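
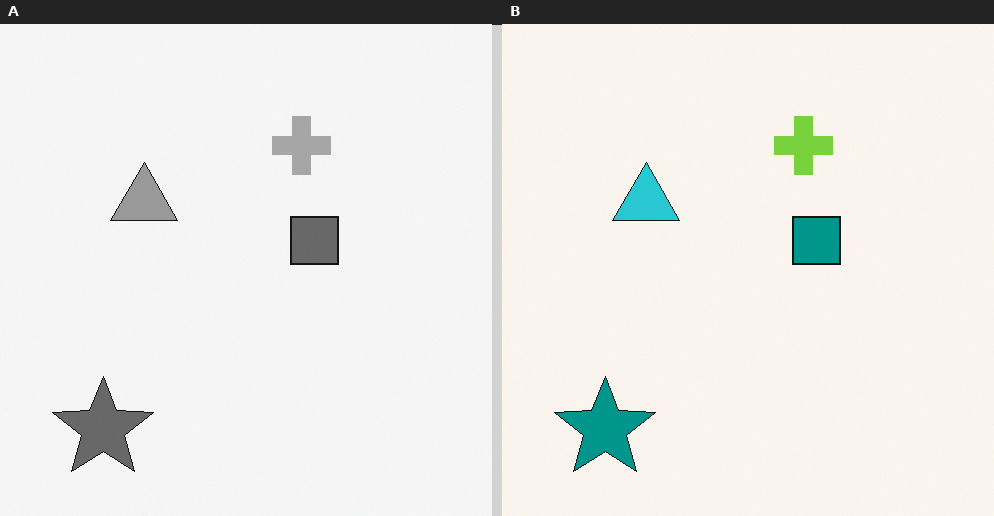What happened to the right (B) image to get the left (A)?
It was converted to grayscale.

All color is removed — every shape is now a shade of grey.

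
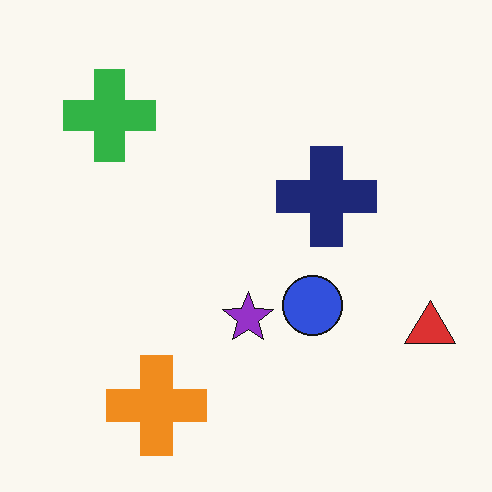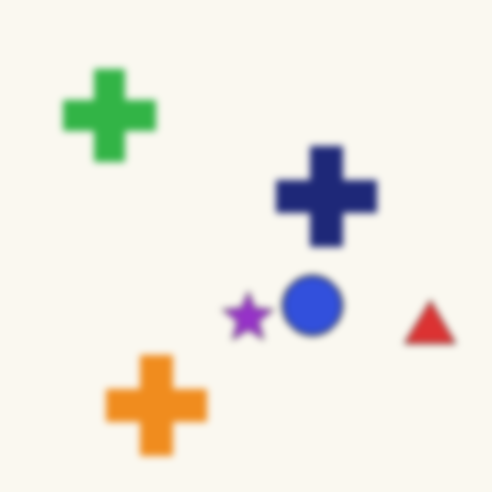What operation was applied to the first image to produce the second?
The transformation is: moderately blurred.

Shape edges and outlines are uniformly softened across the whole image.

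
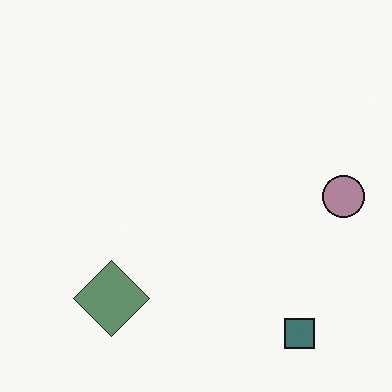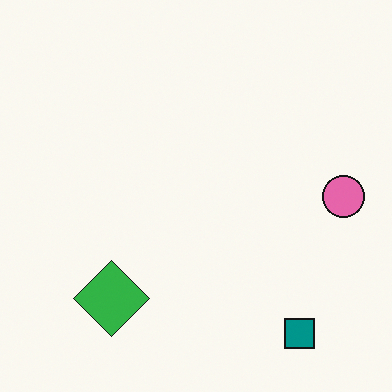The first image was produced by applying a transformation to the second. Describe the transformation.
It was heavily desaturated.

All colors are more muted and greyish — a global saturation change.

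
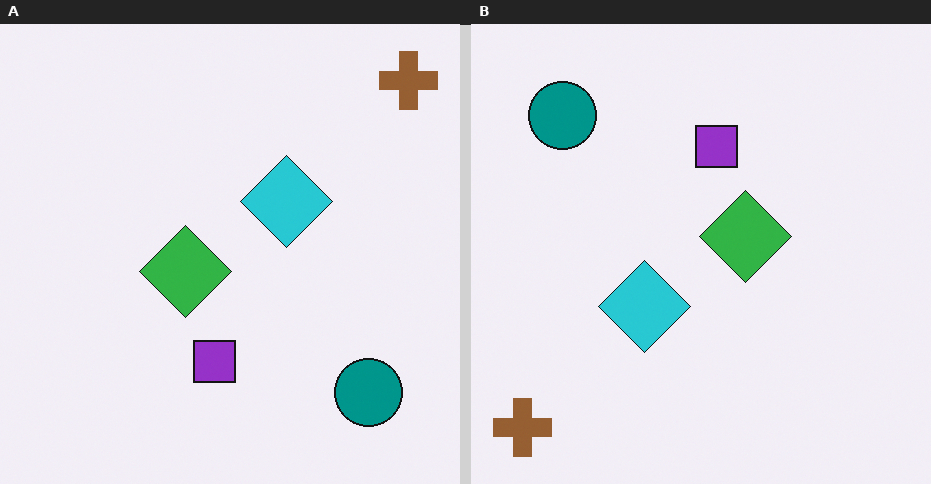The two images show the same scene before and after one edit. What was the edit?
This is the original image rotated 180°.

The brown cross sits in the top-right of the left (A) image and the bottom-left of the right (B) — consistent with a whole-image 180° rotation.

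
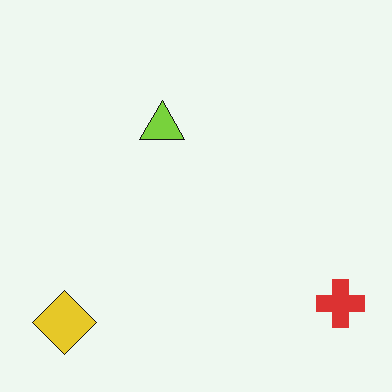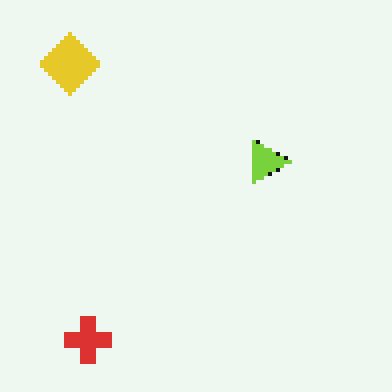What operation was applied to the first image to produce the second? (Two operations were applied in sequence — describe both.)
The image was lightly pixelated (a mild mosaic effect), then rotated 90° clockwise.

Shapes are reduced to large square blocks; fine edges and outlines are lost — a downscale-then-upscale (mosaic) effect. The yellow diamond sits in the bottom-left of the first image and the top-left of the second — consistent with a whole-image 90° clockwise rotation.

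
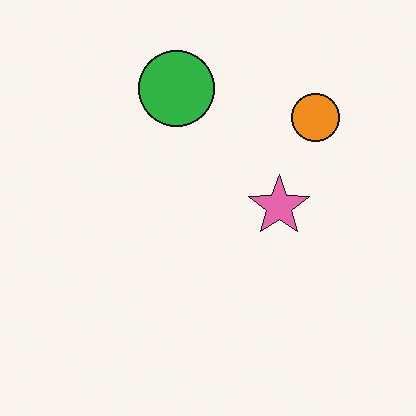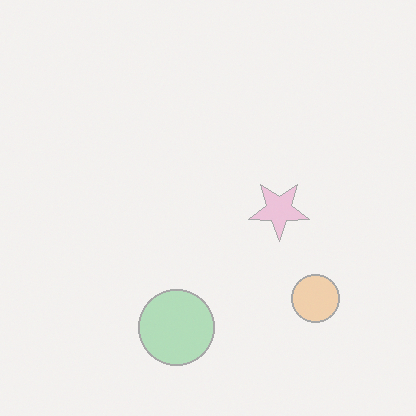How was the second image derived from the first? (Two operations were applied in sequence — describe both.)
The image was washed out (contrast reduced), then flipped vertically (top ↔ bottom).

Tones are pushed toward mid-grey across the whole image — a global contrast change. The green circle is in the top of the first image and the bottom of the second — shapes on opposite sides of the horizontal midline have swapped in a mirror flip.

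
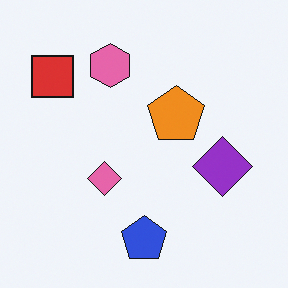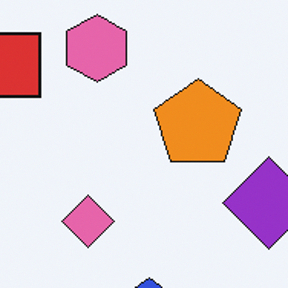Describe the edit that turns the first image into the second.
It was cropped slightly and scaled back up.

The visible shapes are larger and the field of view is narrower; shapes near the original edges may be partly or wholly outside the frame — a crop-and-rescale.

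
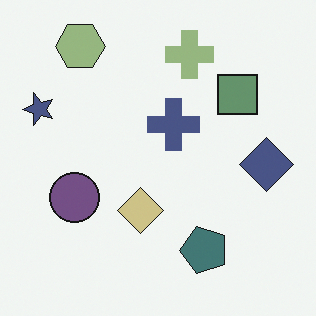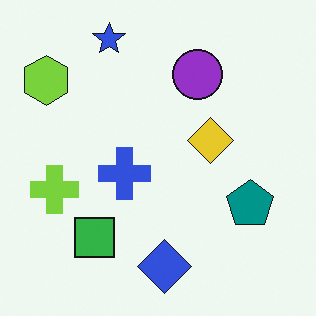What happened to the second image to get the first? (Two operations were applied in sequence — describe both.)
It was made much more muted (saturation change), then transposed (reflected across the top-left ↔ bottom-right diagonal).

All colors are more muted and greyish — a global saturation change. Shapes have swapped their row and column positions — what was in the top-right is now in the bottom-left — a diagonal reflection.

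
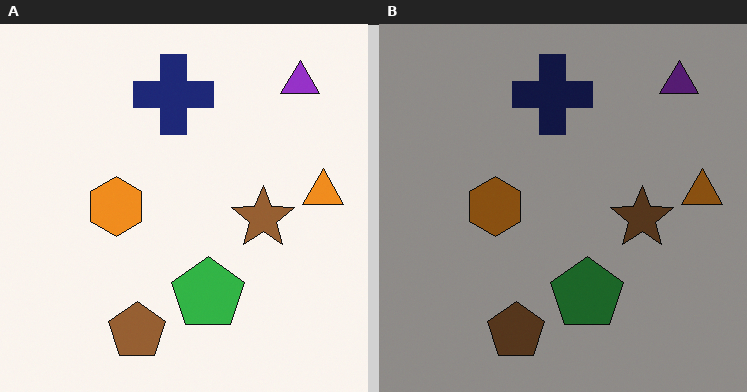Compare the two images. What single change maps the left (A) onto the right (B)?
The transformation is: substantially darkened.

Every pixel — background and shapes alike — is uniformly darkened.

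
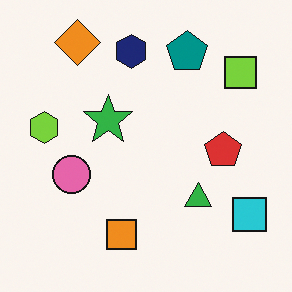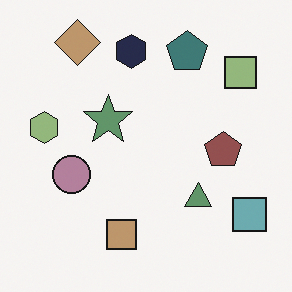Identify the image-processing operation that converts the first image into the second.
This is the original image made much more muted (saturation change).

All colors are more muted and greyish — a global saturation change.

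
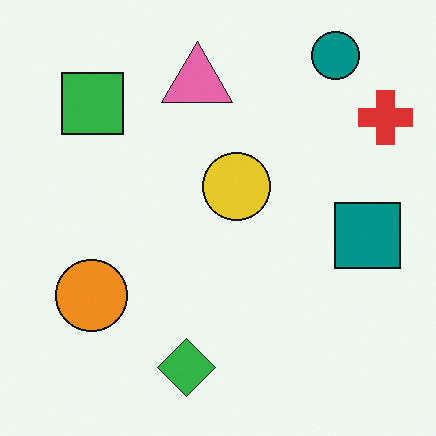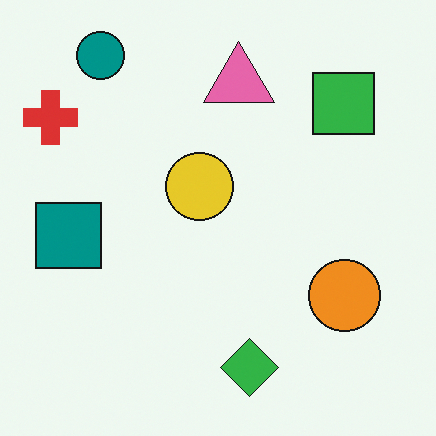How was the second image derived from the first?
Flipped horizontally (left ↔ right).

The red cross is in the top-right of the first image and the top-left of the second — shapes on opposite sides of the vertical midline have swapped in a mirror flip.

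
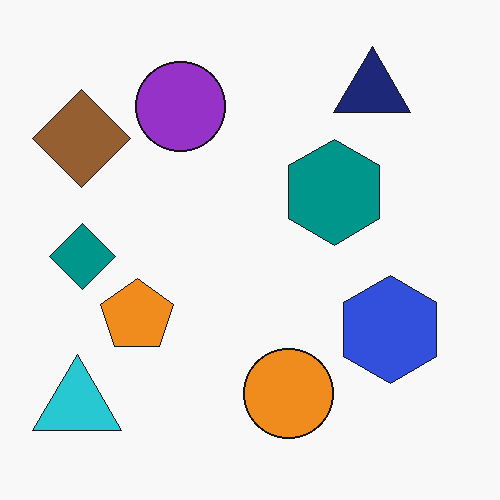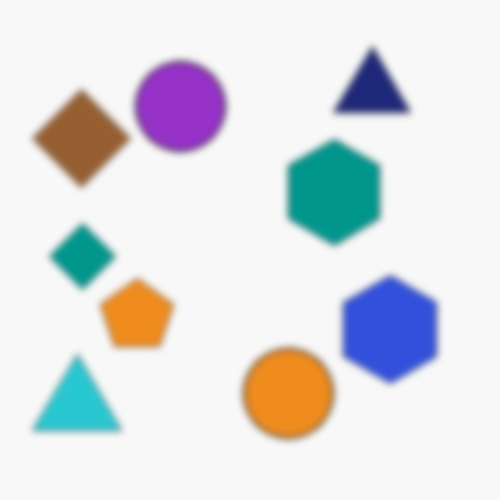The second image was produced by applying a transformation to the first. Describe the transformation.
The image was noticeably gaussian-blurred.

Shape edges and outlines are uniformly softened across the whole image.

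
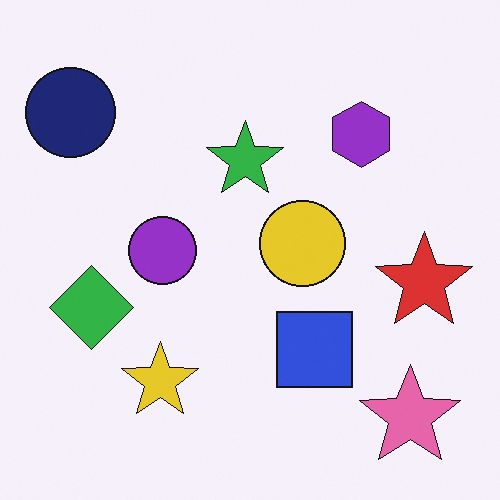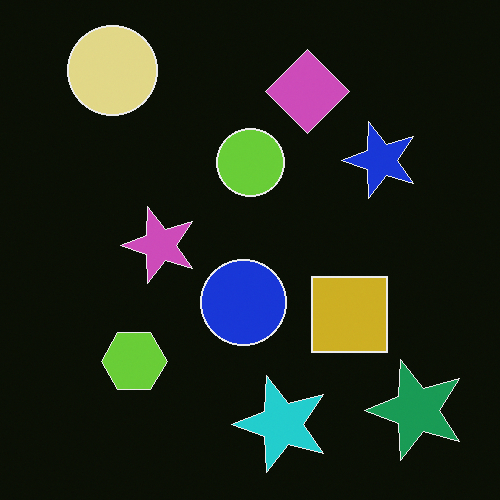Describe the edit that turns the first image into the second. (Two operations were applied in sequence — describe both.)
Color-inverted (negative), then transposed (reflected across the top-left ↔ bottom-right diagonal).

The light background has become dark and every shape's color is its complement — a photographic negative. Shapes have swapped their row and column positions — what was in the top-right is now in the bottom-left — a diagonal reflection.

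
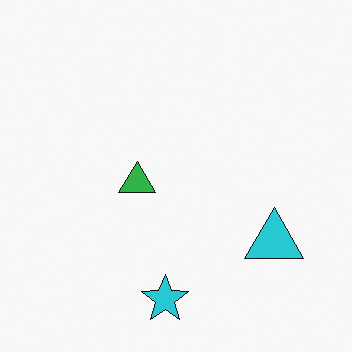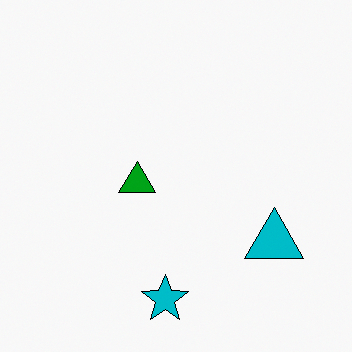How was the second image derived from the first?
Given slightly increased contrast.

Tones are pushed away from mid-grey across the whole image — a global contrast change.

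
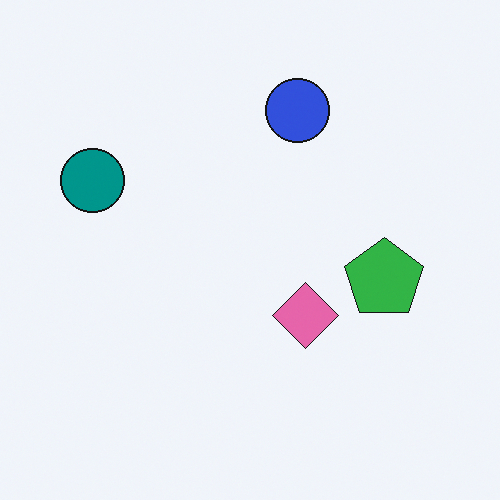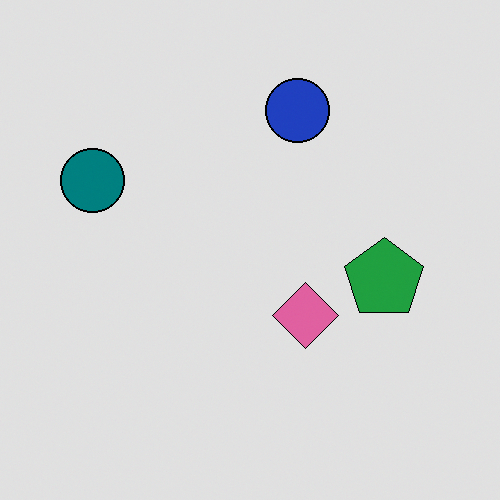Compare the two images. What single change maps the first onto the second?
The second image is the first moderately posterized.

Each flat color has snapped to a coarser quantized level — most visibly, the near-white background has dropped to a flat grey.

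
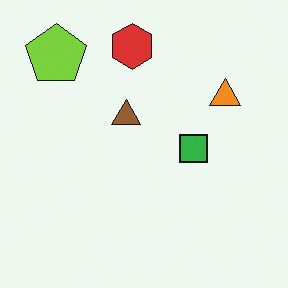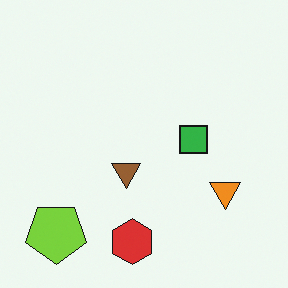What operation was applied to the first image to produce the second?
The image was flipped vertically (top ↔ bottom).

The red hexagon is in the top of the first image and the bottom of the second — shapes on opposite sides of the horizontal midline have swapped in a mirror flip.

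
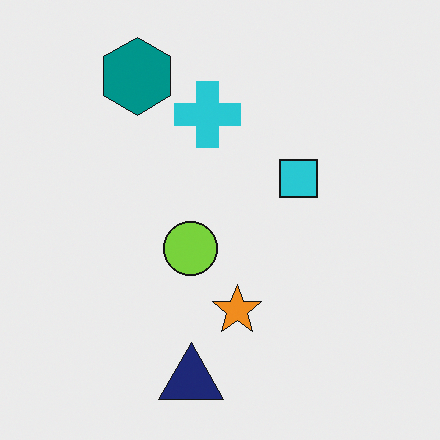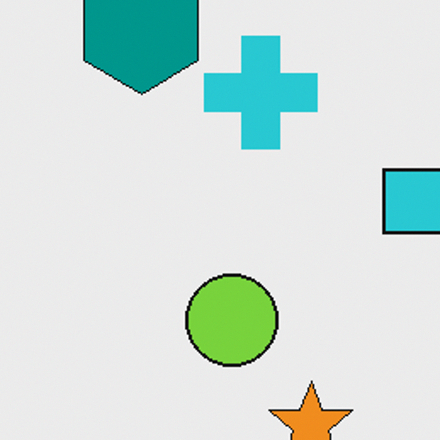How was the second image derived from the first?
The image was cropped tightly and scaled back up.

The visible shapes are larger and the field of view is narrower; shapes near the original edges may be partly or wholly outside the frame — a crop-and-rescale.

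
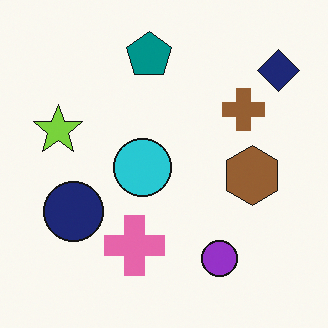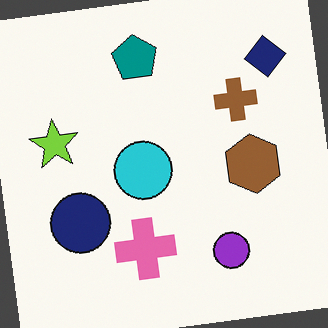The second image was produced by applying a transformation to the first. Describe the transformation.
It was rotated counter-clockwise by a few degrees.

Every shape is tilted by the same angle and the image corners show triangular fill wedges — a whole-image rotation by a non-right angle.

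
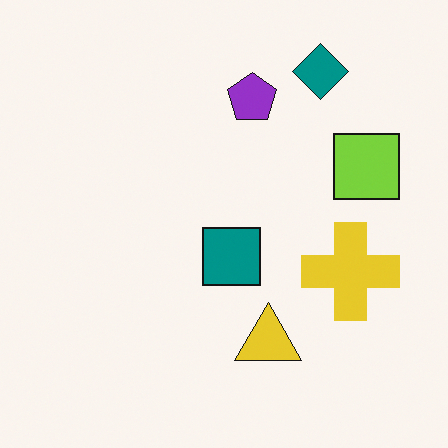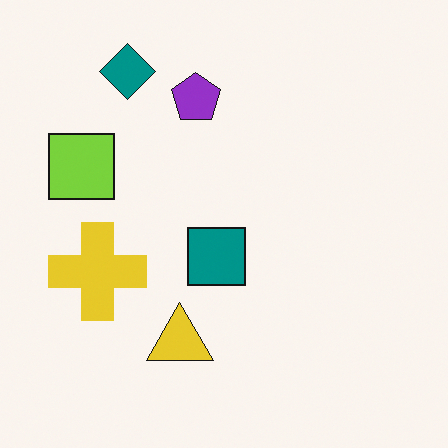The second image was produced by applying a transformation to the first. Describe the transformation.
The second image is the first flipped horizontally (left ↔ right).

The lime square is in the right of the first image and the left of the second — shapes on opposite sides of the vertical midline have swapped in a mirror flip.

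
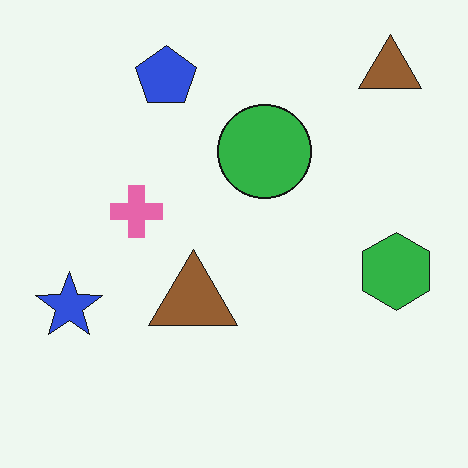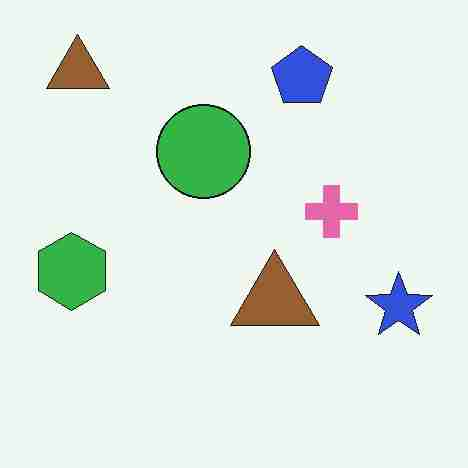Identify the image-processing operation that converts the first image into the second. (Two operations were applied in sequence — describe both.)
The transformation is: flipped horizontally (left ↔ right), then degraded with heavy JPEG compression.

The blue star is in the left of the first image and the right of the second — shapes on opposite sides of the vertical midline have swapped in a mirror flip. Blocky 8×8 compression artifacts appear around shape edges and the flat background shows ringing — characteristic JPEG degradation.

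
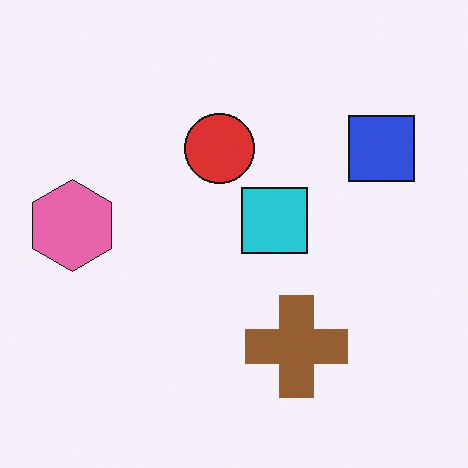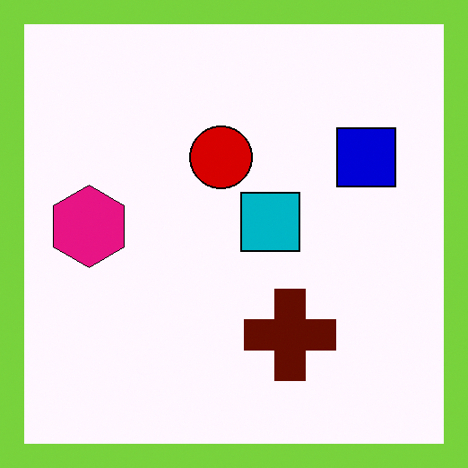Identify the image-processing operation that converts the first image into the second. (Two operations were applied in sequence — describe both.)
This is the original image boosted in contrast, then framed with a lime border.

Tones are pushed away from mid-grey across the whole image — a global contrast change. A solid lime frame runs around the edge of the second image, with the content slightly shrunk inside it.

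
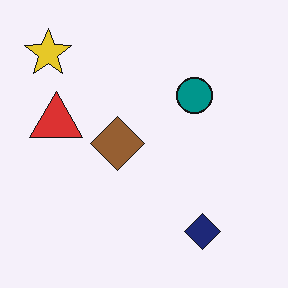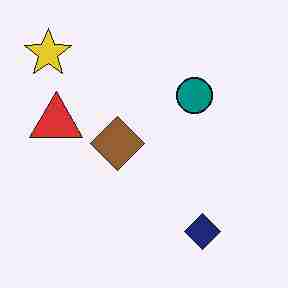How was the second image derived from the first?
The image was heavily JPEG-compressed with obvious blocking artifacts.

Blocky 8×8 compression artifacts appear around shape edges and the flat background shows ringing — characteristic JPEG degradation.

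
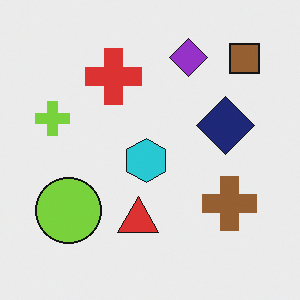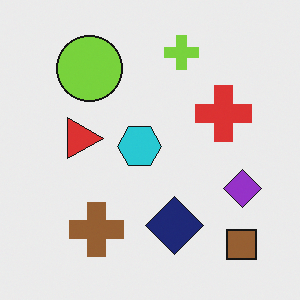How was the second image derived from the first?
The second image is the first rotated 90° clockwise.

The brown square sits in the top-right of the first image and the bottom-right of the second — consistent with a whole-image 90° clockwise rotation.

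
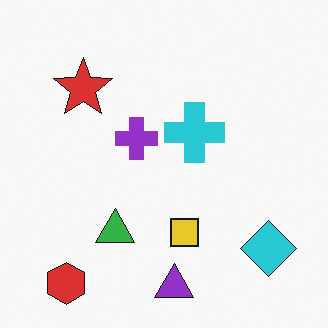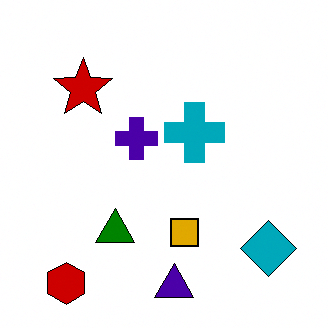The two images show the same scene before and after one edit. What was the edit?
The second image is the first boosted in contrast.

Tones are pushed away from mid-grey across the whole image — a global contrast change.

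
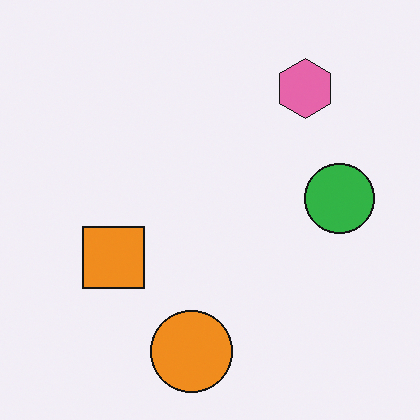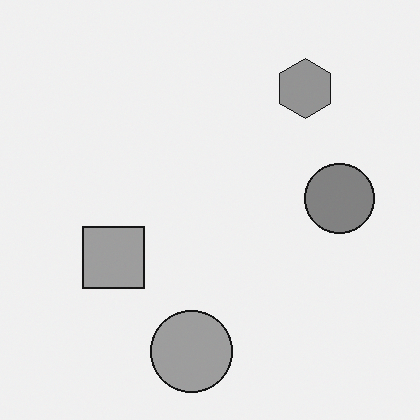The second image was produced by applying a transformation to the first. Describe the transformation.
The second image is the first converted to grayscale.

All color is removed — every shape is now a shade of grey.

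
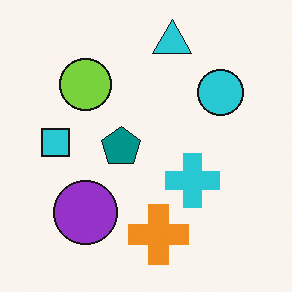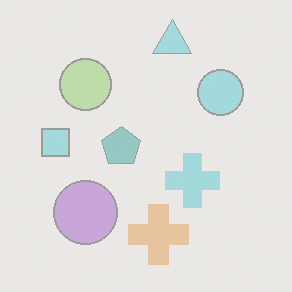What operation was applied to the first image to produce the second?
The image was given much lower contrast.

Tones are pushed toward mid-grey across the whole image — a global contrast change.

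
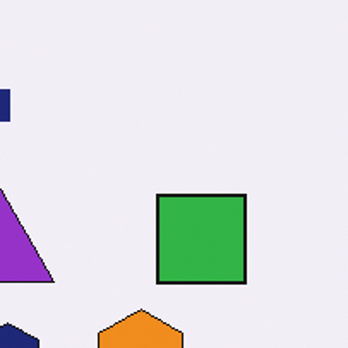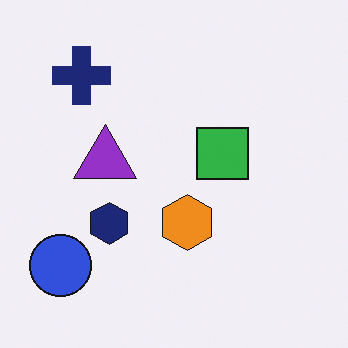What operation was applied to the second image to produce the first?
Cropped tightly and scaled back up.

The visible shapes are larger and the field of view is narrower; shapes near the original edges may be partly or wholly outside the frame — a crop-and-rescale.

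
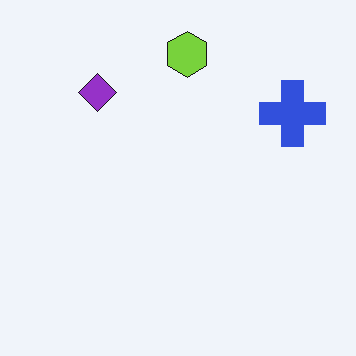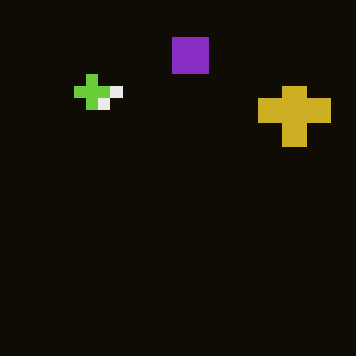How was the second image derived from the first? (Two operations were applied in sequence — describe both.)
It was heavily pixelated into large blocks, then color-inverted (negative).

Shapes are reduced to large square blocks; fine edges and outlines are lost — a downscale-then-upscale (mosaic) effect. The light background has become dark and every shape's color is its complement — a photographic negative.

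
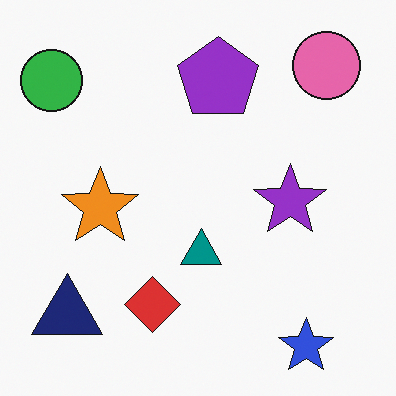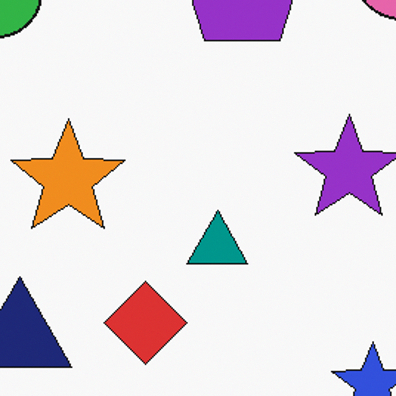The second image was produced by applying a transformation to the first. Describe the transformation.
The second image is the first cropped slightly and scaled back up.

The visible shapes are larger and the field of view is narrower; shapes near the original edges may be partly or wholly outside the frame — a crop-and-rescale.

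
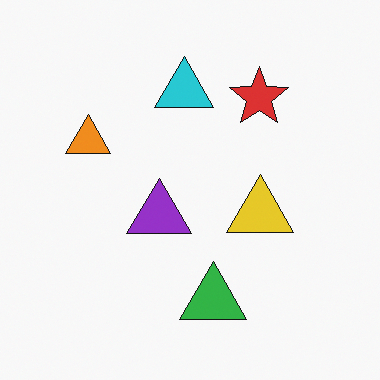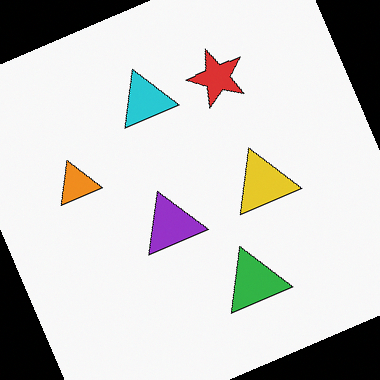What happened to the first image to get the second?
It was rotated counter-clockwise by a clearly visible amount.

Every shape is tilted by the same angle and the image corners show triangular fill wedges — a whole-image rotation by a non-right angle.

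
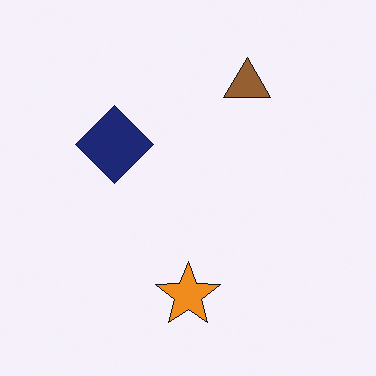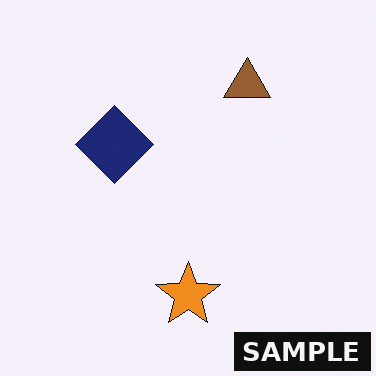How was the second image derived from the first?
The transformation is: watermarked with the text "SAMPLE" in the lower-right corner.

A dark label reading "SAMPLE" appears in the lower-right corner.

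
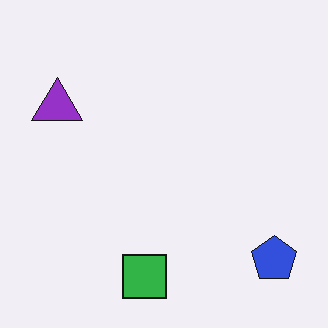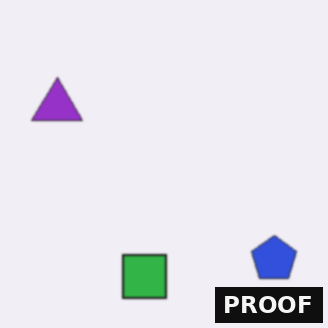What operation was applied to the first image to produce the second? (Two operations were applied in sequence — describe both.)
This is the original image given a subtle gaussian blur, then watermarked with the text "PROOF" in the lower-right corner.

Shape edges and outlines are uniformly softened across the whole image. A dark label reading "PROOF" appears in the lower-right corner.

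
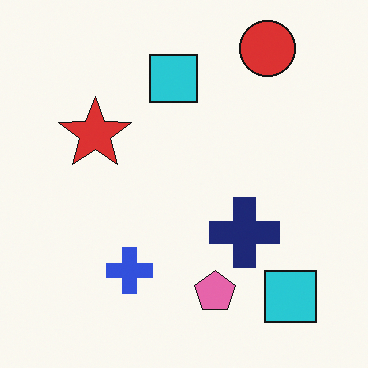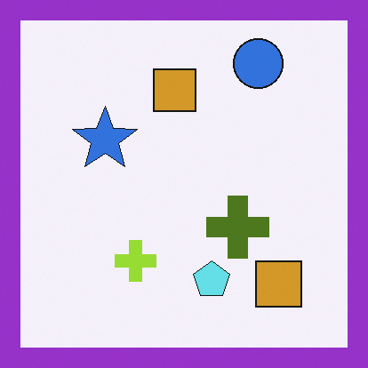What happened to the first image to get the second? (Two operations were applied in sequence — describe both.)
This is the original image hue-shifted by a large amount, then framed with a purple border.

Every shape's color has rotated by the same amount around the hue wheel — a uniform hue shift. A solid purple frame runs around the edge of the second image, with the content slightly shrunk inside it.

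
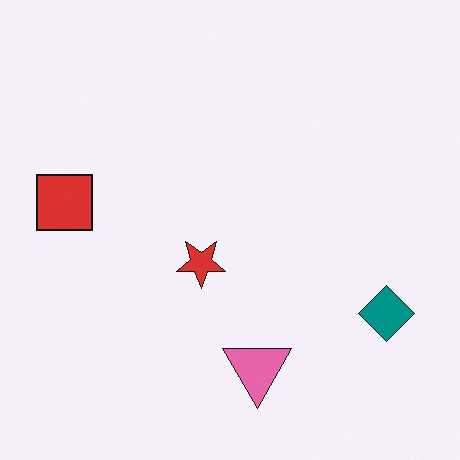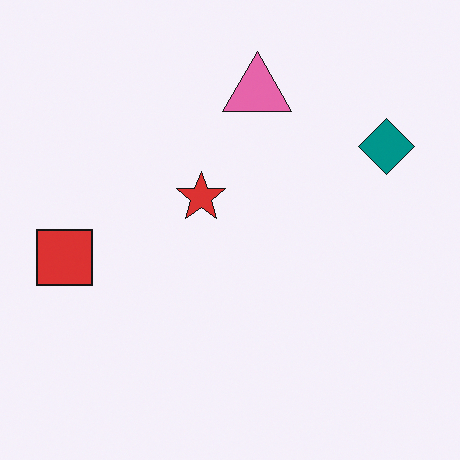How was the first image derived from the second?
This is the original image flipped vertically (top ↔ bottom).

The pink triangle is in the top of the second image and the bottom of the first — shapes on opposite sides of the horizontal midline have swapped in a mirror flip.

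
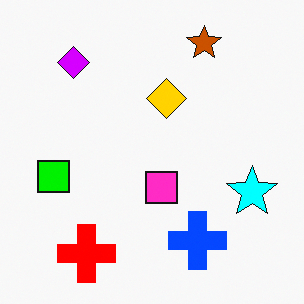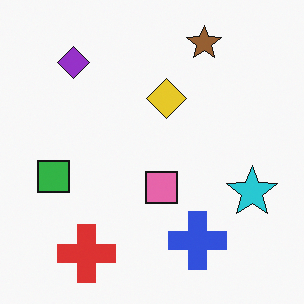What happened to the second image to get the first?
The image was heavily oversaturated.

All colors are more vivid — a global saturation change.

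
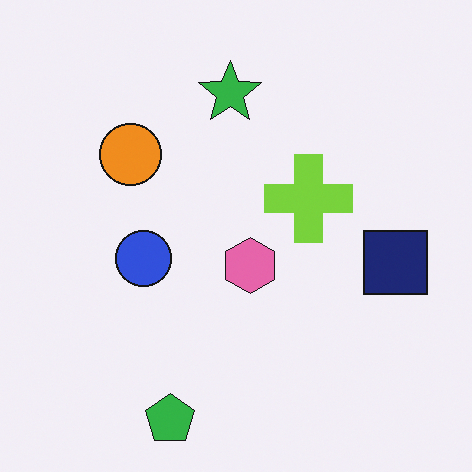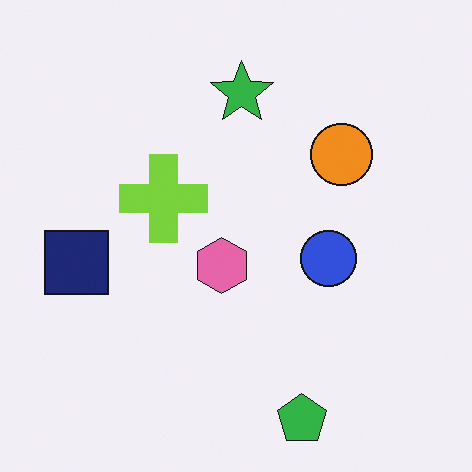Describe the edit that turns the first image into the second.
The image was flipped horizontally (left ↔ right).

The navy square is in the right of the first image and the left of the second — shapes on opposite sides of the vertical midline have swapped in a mirror flip.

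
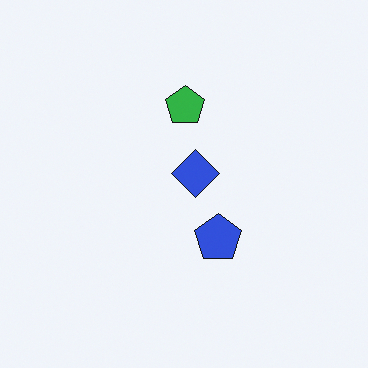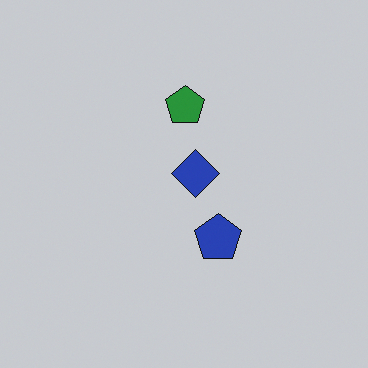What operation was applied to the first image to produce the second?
The image was slightly darkened.

Every pixel — background and shapes alike — is uniformly darkened.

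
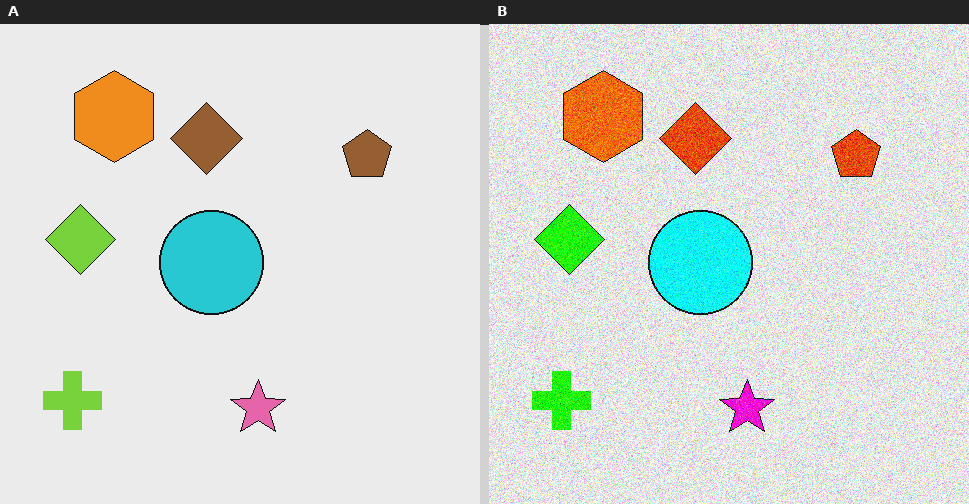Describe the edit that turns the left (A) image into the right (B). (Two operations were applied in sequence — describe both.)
The right (B) image is the left (A) made much more vivid (saturation change), then degraded with a thick layer of grain.

All colors are more vivid — a global saturation change. Random speckle covers the whole image, including the flat background.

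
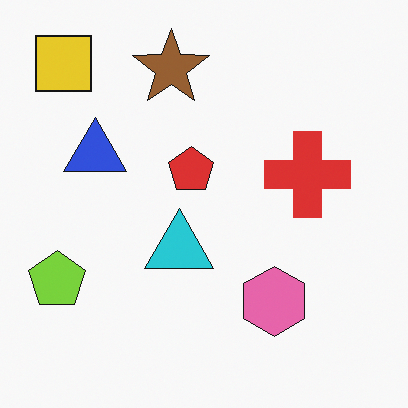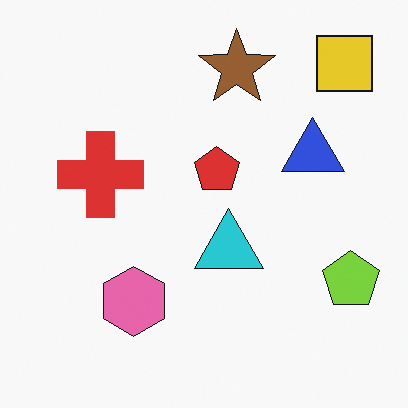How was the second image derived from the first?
This is the original image flipped horizontally (left ↔ right).

The lime pentagon is in the bottom-left of the first image and the bottom-right of the second — shapes on opposite sides of the vertical midline have swapped in a mirror flip.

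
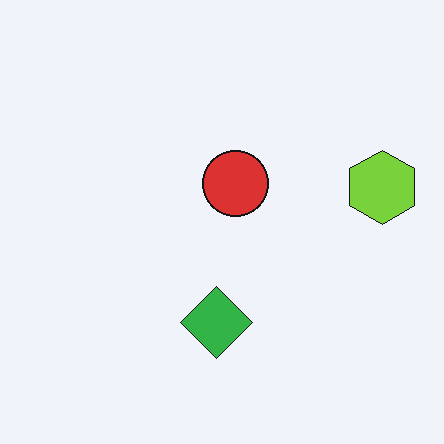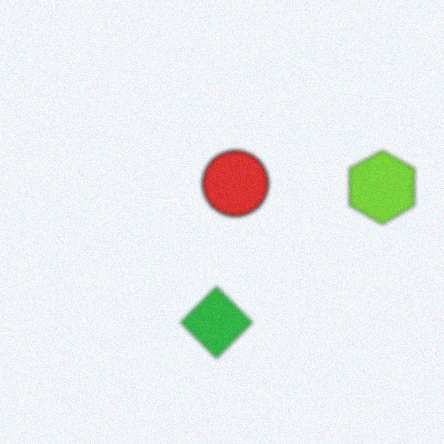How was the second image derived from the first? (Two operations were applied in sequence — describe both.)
It was slightly softened, then degraded with light additive noise.

Shape edges and outlines are uniformly softened across the whole image. Random speckle covers the whole image, including the flat background.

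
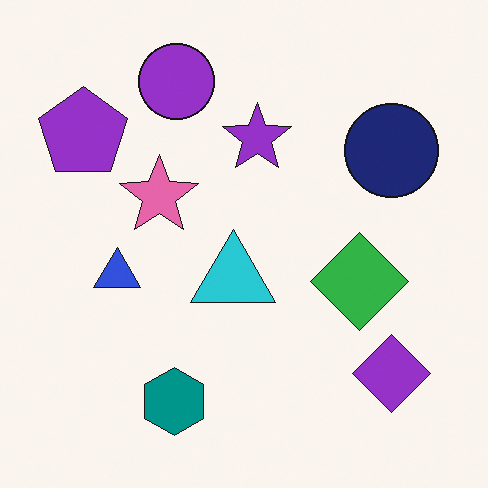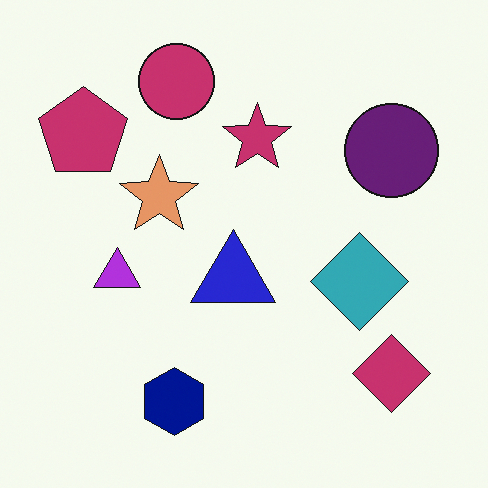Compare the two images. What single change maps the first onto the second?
The transformation is: hue-shifted slightly.

Every shape's color has rotated by the same amount around the hue wheel — a uniform hue shift.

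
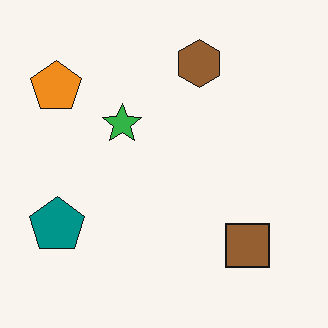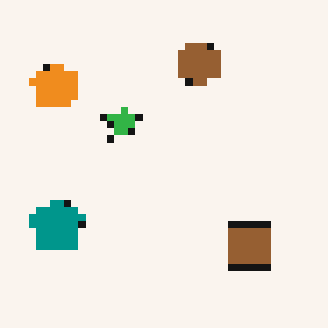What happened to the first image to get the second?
Pixelated into visible square blocks.

Shapes are reduced to large square blocks; fine edges and outlines are lost — a downscale-then-upscale (mosaic) effect.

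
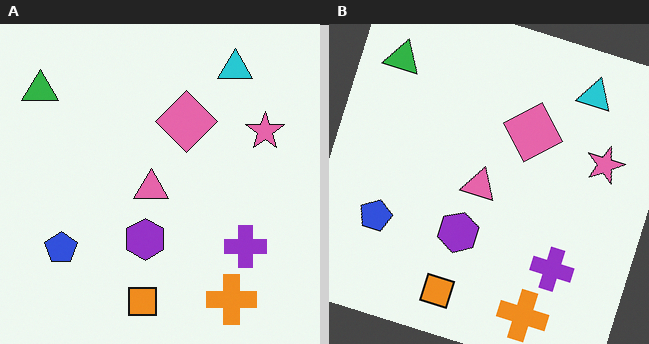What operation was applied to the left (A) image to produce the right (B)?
It was rotated clockwise by a clearly visible amount.

Every shape is tilted by the same angle and the image corners show triangular fill wedges — a whole-image rotation by a non-right angle.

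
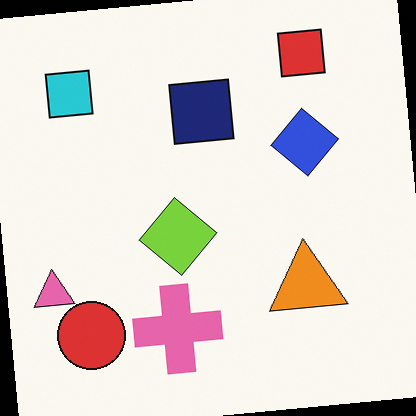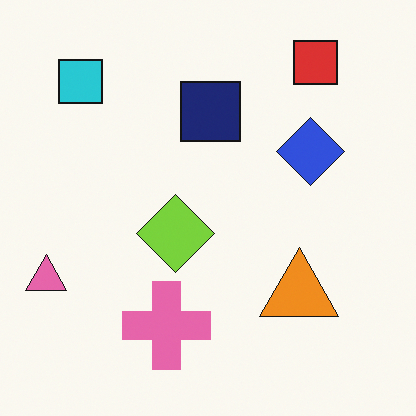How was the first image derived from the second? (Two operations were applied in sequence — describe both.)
It was rotated counter-clockwise by a few degrees, then overlaid with an additional red circle.

Every shape is tilted by the same angle and the image corners show triangular fill wedges — a whole-image rotation by a non-right angle. A red circle appears in the first image that is absent from the second.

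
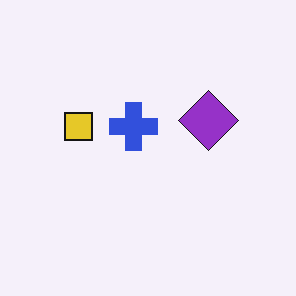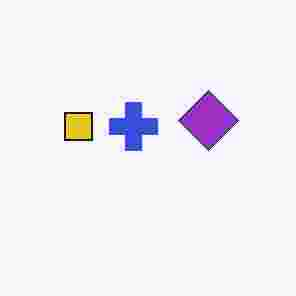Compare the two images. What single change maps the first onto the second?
Degraded with heavy JPEG compression.

Blocky 8×8 compression artifacts appear around shape edges and the flat background shows ringing — characteristic JPEG degradation.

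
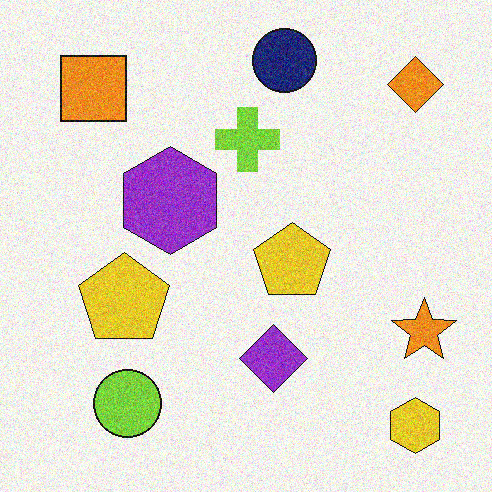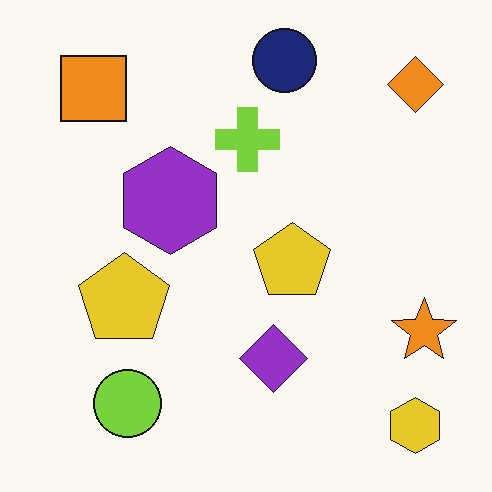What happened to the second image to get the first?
The transformation is: degraded with visible gaussian noise.

Random speckle covers the whole image, including the flat background.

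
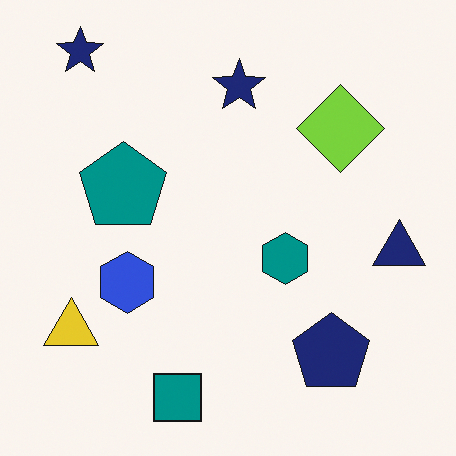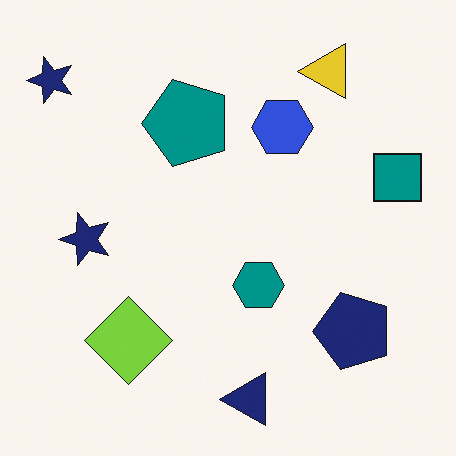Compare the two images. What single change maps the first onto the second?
The image was transposed (reflected across the top-left ↔ bottom-right diagonal).

Shapes have swapped their row and column positions — what was in the top-right is now in the bottom-left — a diagonal reflection.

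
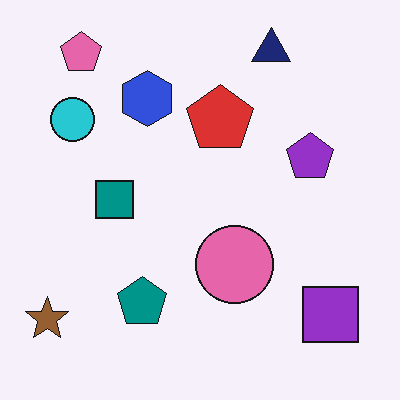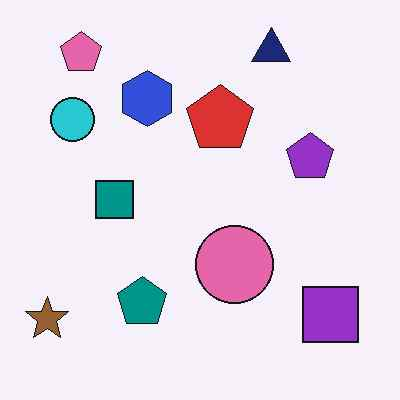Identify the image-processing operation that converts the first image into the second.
This is the original image given moderate JPEG compression.

Blocky 8×8 compression artifacts appear around shape edges and the flat background shows ringing — characteristic JPEG degradation.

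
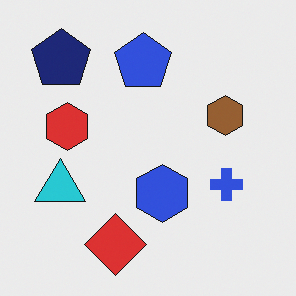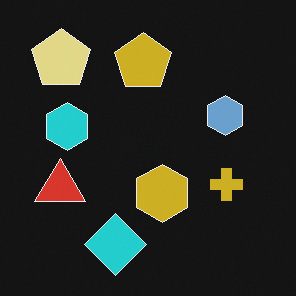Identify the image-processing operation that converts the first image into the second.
The image was color-inverted (negative).

The light background has become dark and every shape's color is its complement — a photographic negative.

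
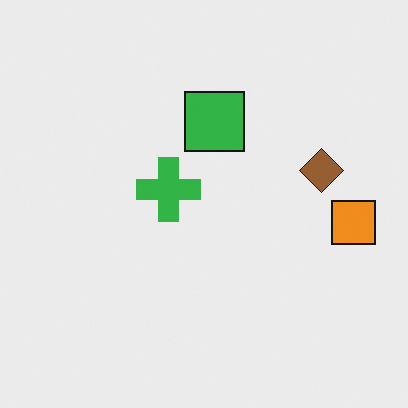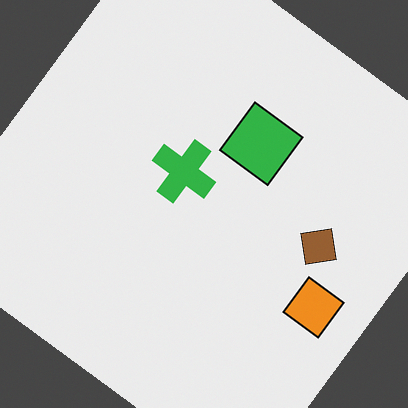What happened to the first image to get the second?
The image was rotated clockwise by a large amount — several tens of degrees.

Every shape is tilted by the same angle and the image corners show triangular fill wedges — a whole-image rotation by a non-right angle.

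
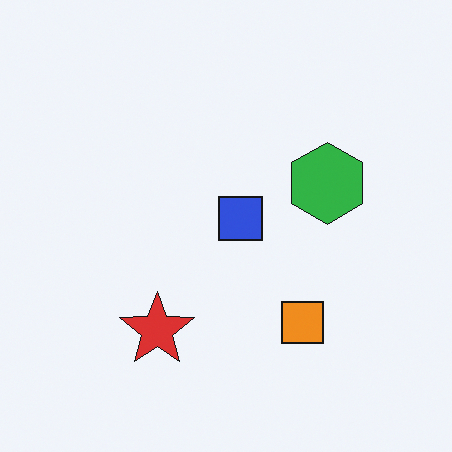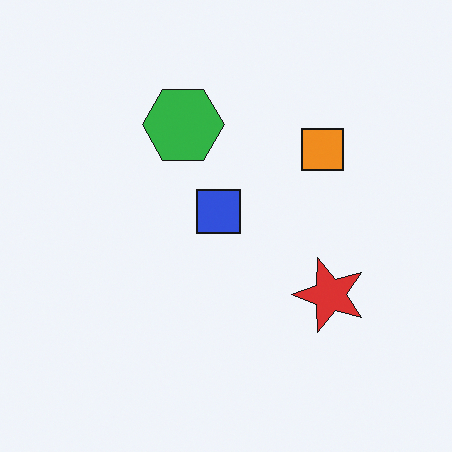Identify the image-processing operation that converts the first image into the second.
The second image is the first rotated 90° counter-clockwise.

The red star sits in the bottom of the first image and the right of the second — consistent with a whole-image 90° counter-clockwise rotation.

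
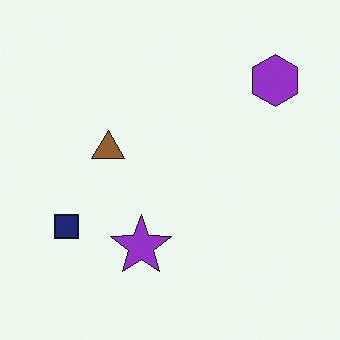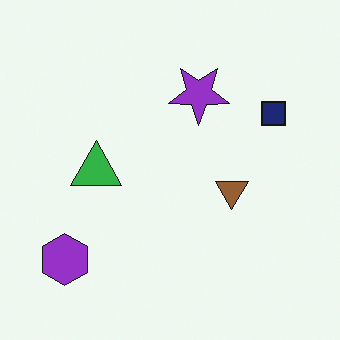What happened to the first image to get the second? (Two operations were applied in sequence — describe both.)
The transformation is: rotated 180°, then overlaid with an additional green triangle.

The purple hexagon sits in the top-right of the first image and the bottom-left of the second — consistent with a whole-image 180° rotation. A green triangle appears in the second image that is absent from the first.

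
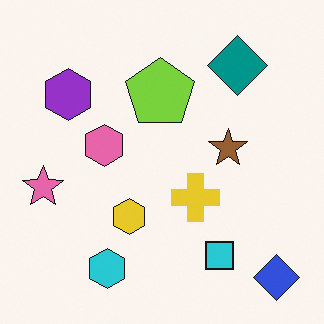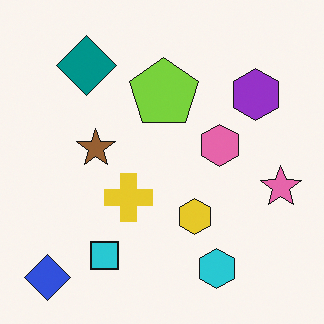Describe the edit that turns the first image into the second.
The transformation is: flipped horizontally (left ↔ right).

The pink star is in the left of the first image and the right of the second — shapes on opposite sides of the vertical midline have swapped in a mirror flip.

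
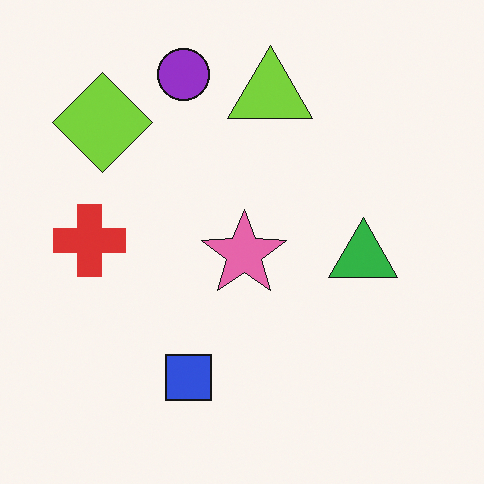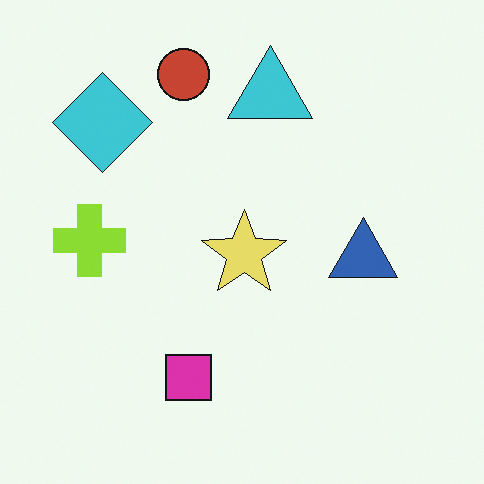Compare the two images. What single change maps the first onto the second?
This is the original image hue-shifted by a moderate amount.

Every shape's color has rotated by the same amount around the hue wheel — a uniform hue shift.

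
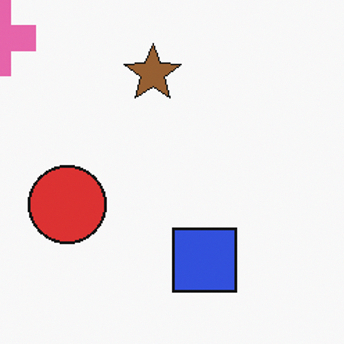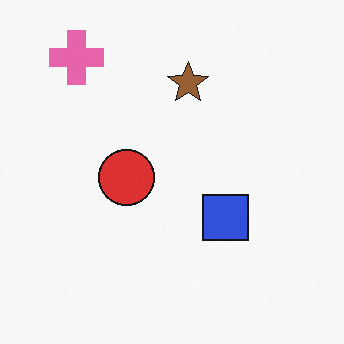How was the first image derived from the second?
This is the original image cropped slightly and scaled back up.

The visible shapes are larger and the field of view is narrower; shapes near the original edges may be partly or wholly outside the frame — a crop-and-rescale.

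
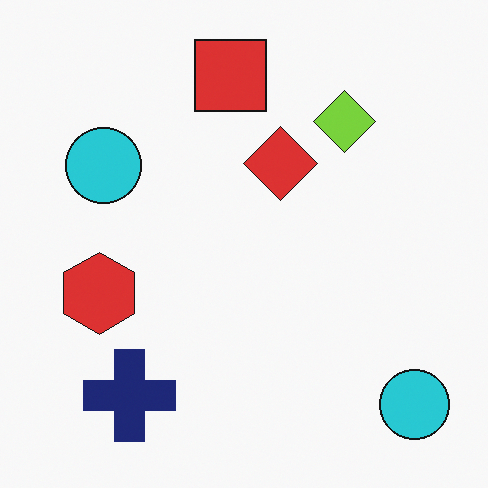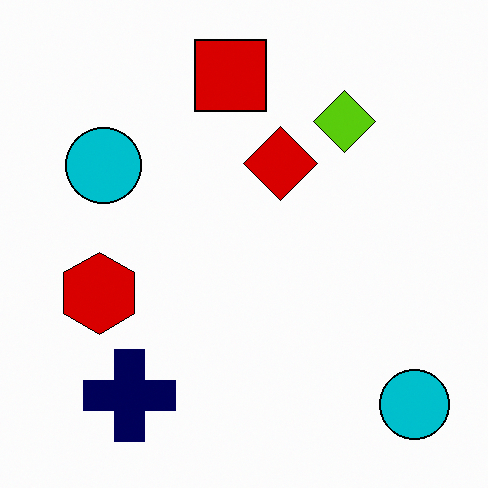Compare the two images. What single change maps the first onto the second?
The image was given slightly increased contrast.

Tones are pushed away from mid-grey across the whole image — a global contrast change.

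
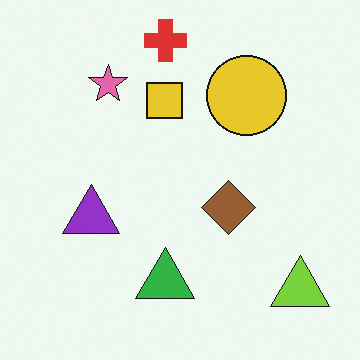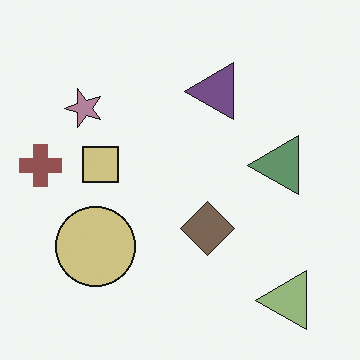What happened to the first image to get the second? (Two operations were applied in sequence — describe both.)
The second image is the first transposed (reflected across the top-left ↔ bottom-right diagonal), then heavily desaturated.

Shapes have swapped their row and column positions — what was in the top-right is now in the bottom-left — a diagonal reflection. All colors are more muted and greyish — a global saturation change.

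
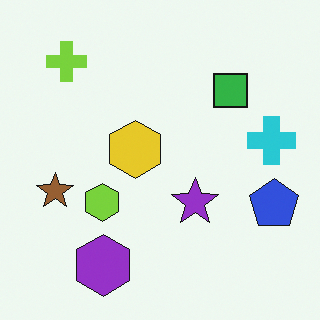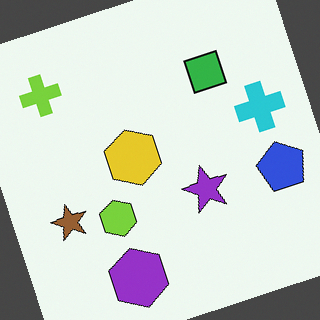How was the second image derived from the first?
Rotated counter-clockwise by a clearly visible amount.

Every shape is tilted by the same angle and the image corners show triangular fill wedges — a whole-image rotation by a non-right angle.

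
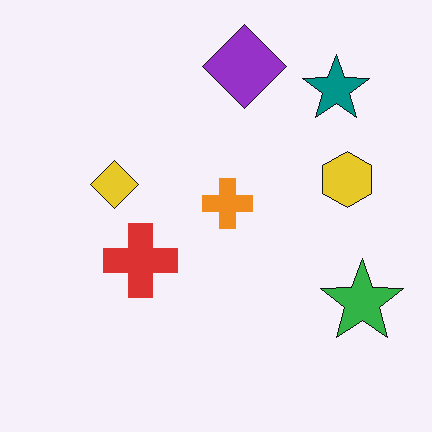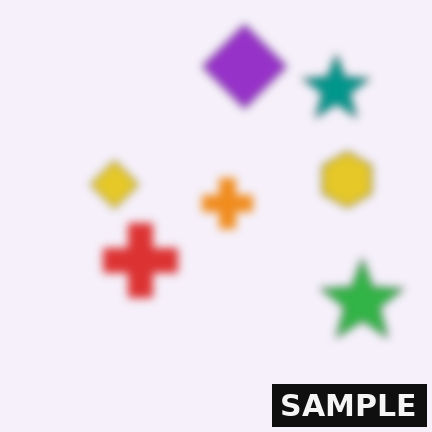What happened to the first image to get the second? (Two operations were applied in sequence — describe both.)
The image was noticeably gaussian-blurred, then watermarked with the text "SAMPLE" in the lower-right corner.

Shape edges and outlines are uniformly softened across the whole image. A dark label reading "SAMPLE" appears in the lower-right corner.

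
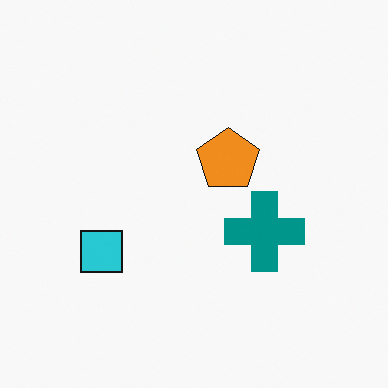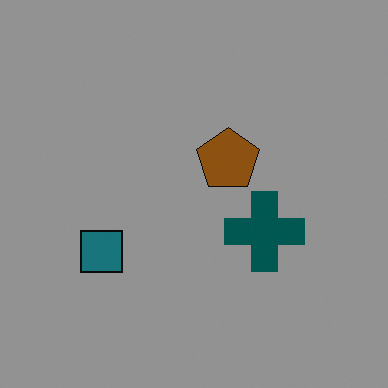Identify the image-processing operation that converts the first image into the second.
The image was substantially darkened.

Every pixel — background and shapes alike — is uniformly darkened.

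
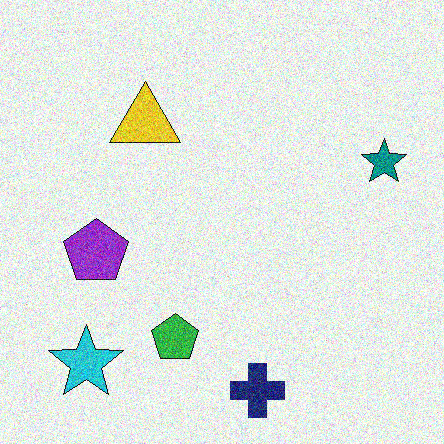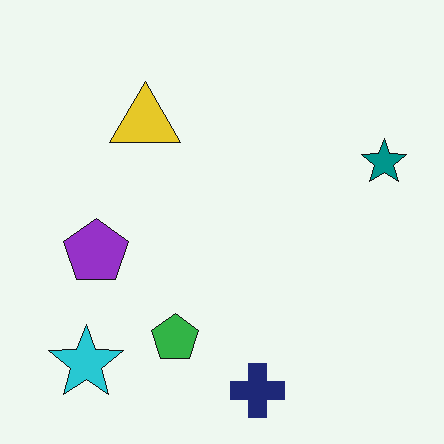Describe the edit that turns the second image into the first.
This is the original image degraded with a thick layer of grain.

Random speckle covers the whole image, including the flat background.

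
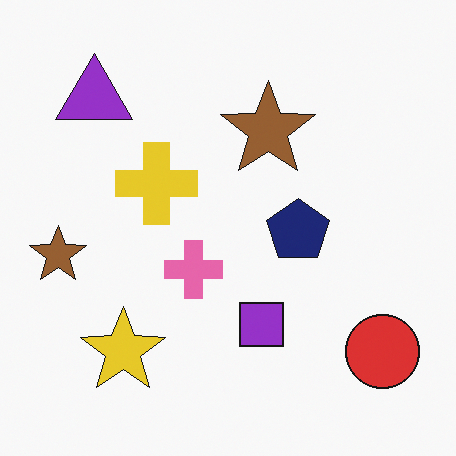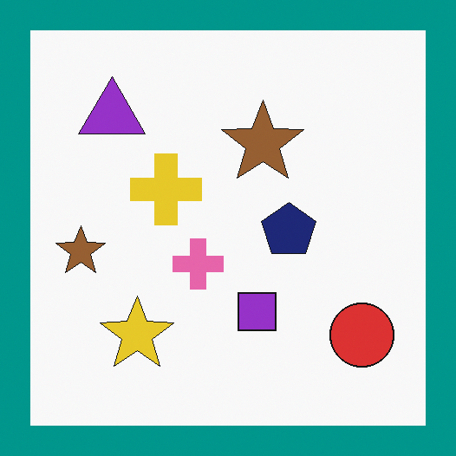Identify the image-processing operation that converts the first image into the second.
The transformation is: framed with a teal border.

A solid teal frame runs around the edge of the second image, with the content slightly shrunk inside it.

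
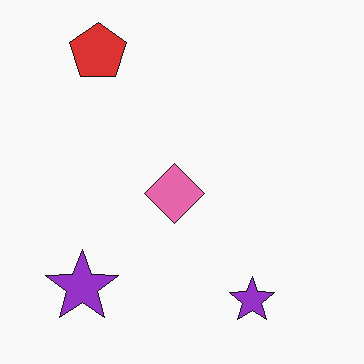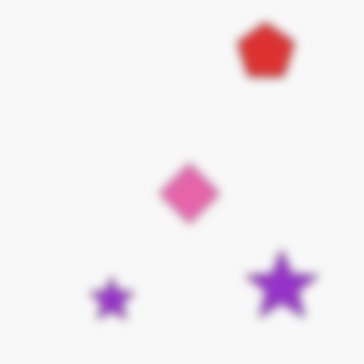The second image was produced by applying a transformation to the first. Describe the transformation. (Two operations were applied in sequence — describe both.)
The image was flipped horizontally (left ↔ right), then heavily blurred.

The red pentagon is in the top-left of the first image and the top-right of the second — shapes on opposite sides of the vertical midline have swapped in a mirror flip. Shape edges and outlines are uniformly softened across the whole image.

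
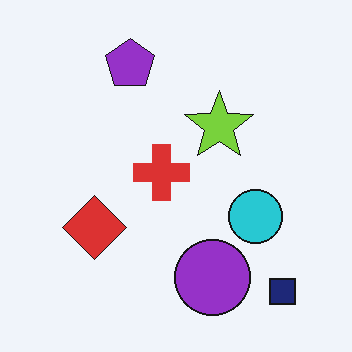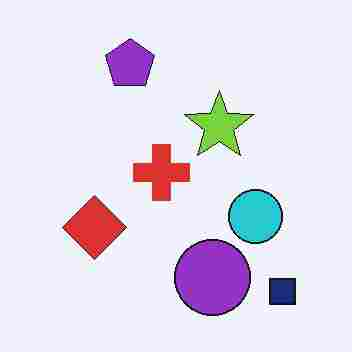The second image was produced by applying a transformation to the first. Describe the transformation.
The image was degraded with heavy JPEG compression.

Blocky 8×8 compression artifacts appear around shape edges and the flat background shows ringing — characteristic JPEG degradation.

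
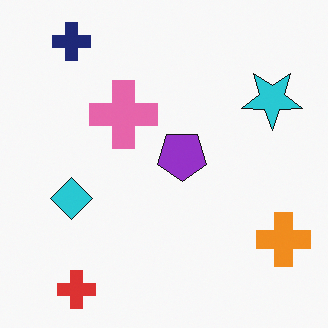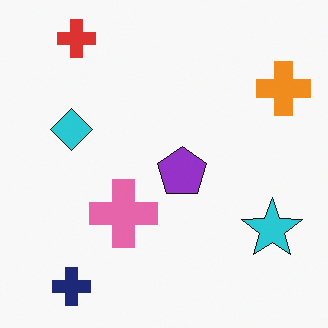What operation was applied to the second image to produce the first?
It was flipped vertically (top ↔ bottom).

The red cross is in the top-left of the second image and the bottom-left of the first — shapes on opposite sides of the horizontal midline have swapped in a mirror flip.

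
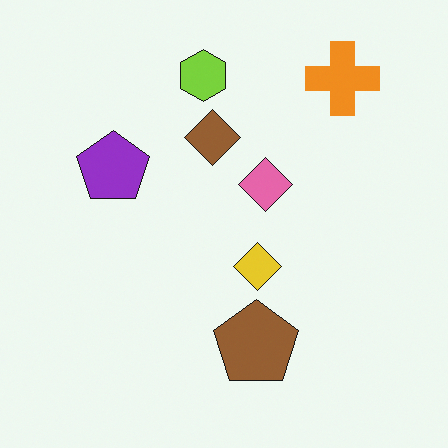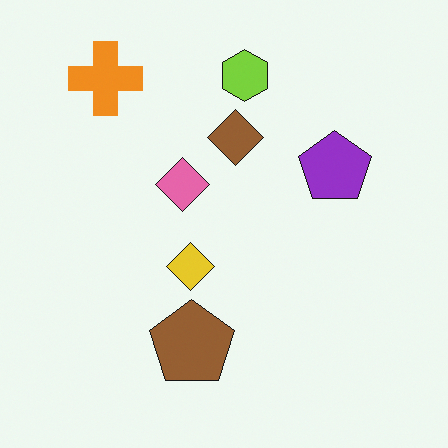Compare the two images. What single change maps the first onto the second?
The transformation is: flipped horizontally (left ↔ right).

The orange cross is in the top-right of the first image and the top-left of the second — shapes on opposite sides of the vertical midline have swapped in a mirror flip.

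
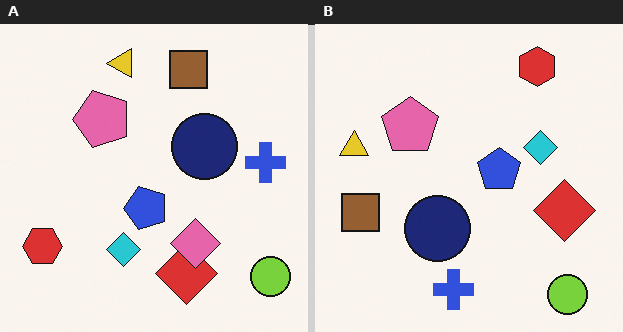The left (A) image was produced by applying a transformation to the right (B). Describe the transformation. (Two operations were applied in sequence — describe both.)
The image was transposed (reflected across the top-left ↔ bottom-right diagonal), then overlaid with an additional pink diamond.

Shapes have swapped their row and column positions — what was in the top-right is now in the bottom-left — a diagonal reflection. A pink diamond appears in the left (A) image that is absent from the right (B).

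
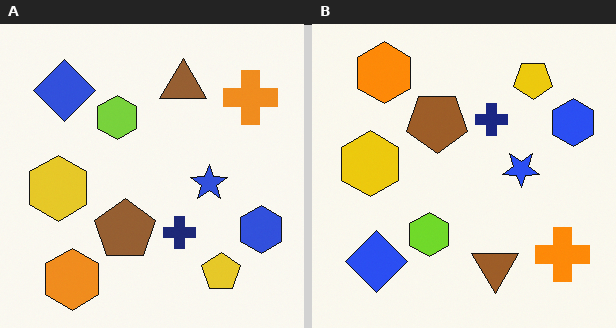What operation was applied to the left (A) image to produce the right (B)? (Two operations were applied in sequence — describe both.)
The right (B) image is the left (A) flipped vertically (top ↔ bottom), then slightly oversaturated.

The orange hexagon is in the bottom-left of the left (A) image and the top-left of the right (B) — shapes on opposite sides of the horizontal midline have swapped in a mirror flip. All colors are more vivid — a global saturation change.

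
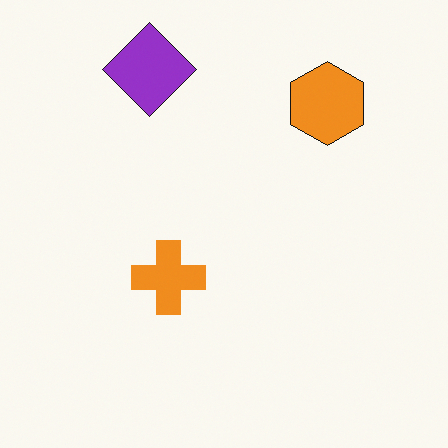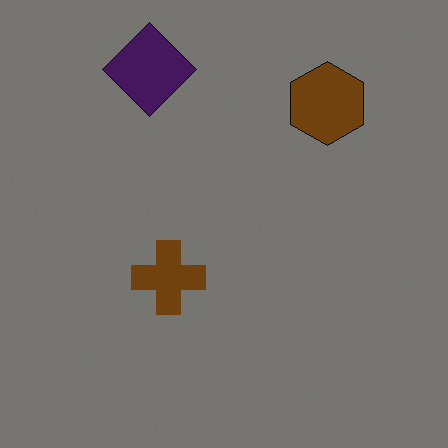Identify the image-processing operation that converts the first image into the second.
The image was noticeably darkened.

Every pixel — background and shapes alike — is uniformly darkened.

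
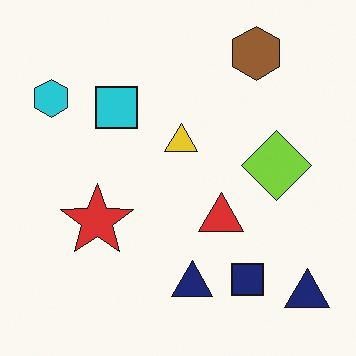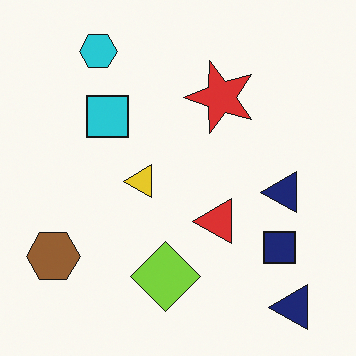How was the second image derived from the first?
The second image is the first transposed (reflected across the top-left ↔ bottom-right diagonal).

Shapes have swapped their row and column positions — what was in the top-right is now in the bottom-left — a diagonal reflection.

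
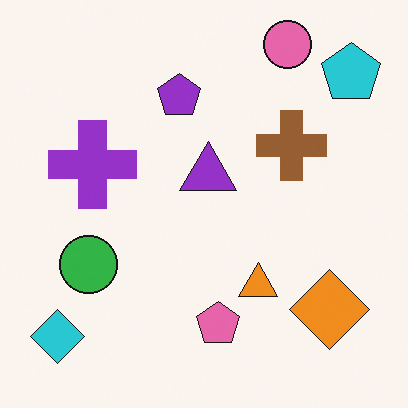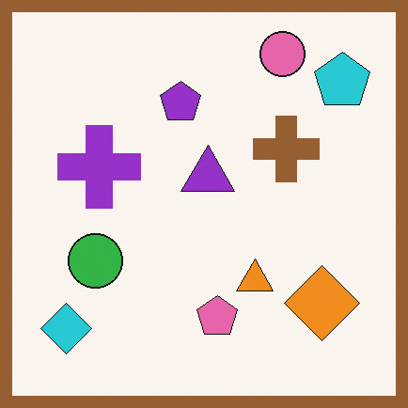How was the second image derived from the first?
The transformation is: framed with a brown border.

A solid brown frame runs around the edge of the second image, with the content slightly shrunk inside it.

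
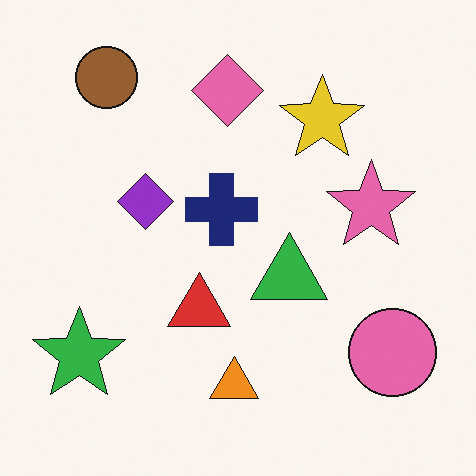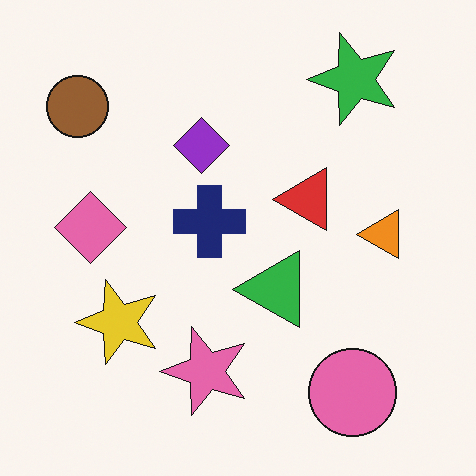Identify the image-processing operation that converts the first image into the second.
It was transposed (reflected across the top-left ↔ bottom-right diagonal).

Shapes have swapped their row and column positions — what was in the top-right is now in the bottom-left — a diagonal reflection.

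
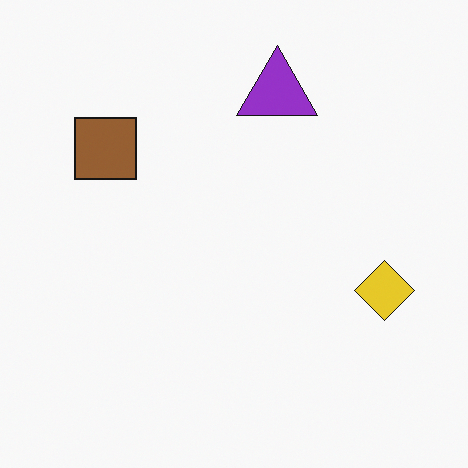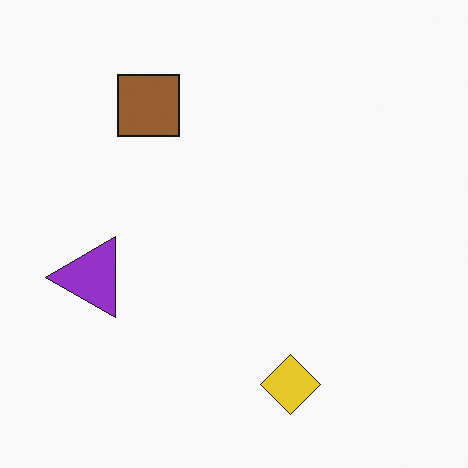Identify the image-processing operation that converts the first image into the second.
This is the original image transposed (reflected across the top-left ↔ bottom-right diagonal).

Shapes have swapped their row and column positions — what was in the top-right is now in the bottom-left — a diagonal reflection.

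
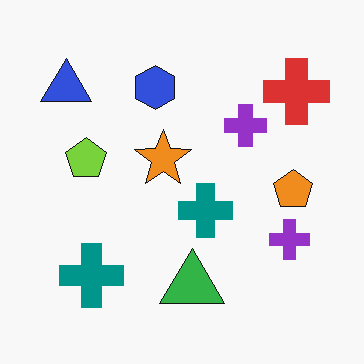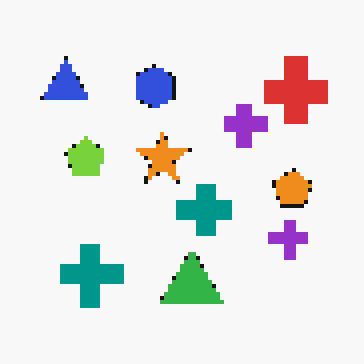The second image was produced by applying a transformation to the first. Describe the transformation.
This is the original image mildly pixelated.

Shapes are reduced to large square blocks; fine edges and outlines are lost — a downscale-then-upscale (mosaic) effect.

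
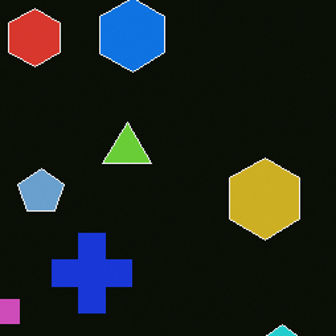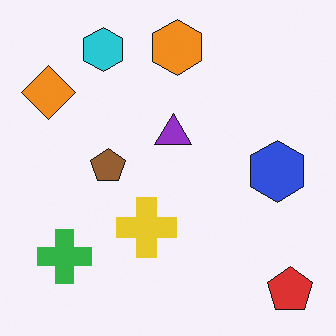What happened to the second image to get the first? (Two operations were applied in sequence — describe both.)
Color-inverted (negative), then cropped slightly and scaled back up.

The light background has become dark and every shape's color is its complement — a photographic negative. The visible shapes are larger and the field of view is narrower; shapes near the original edges may be partly or wholly outside the frame — a crop-and-rescale.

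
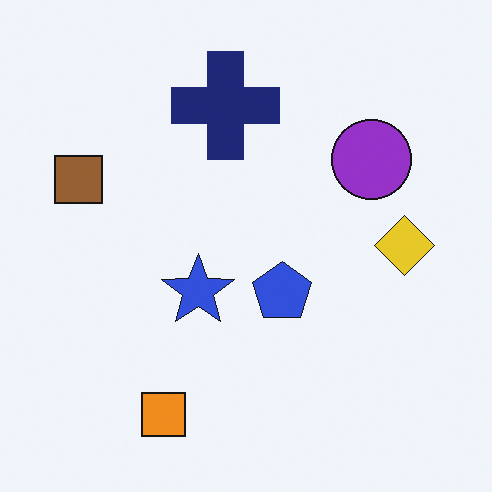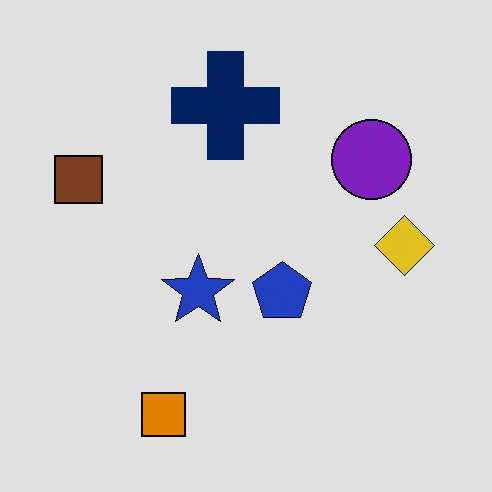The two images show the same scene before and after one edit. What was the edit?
The image was posterized to a reduced palette.

Each flat color has snapped to a coarser quantized level — most visibly, the near-white background has dropped to a flat grey.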